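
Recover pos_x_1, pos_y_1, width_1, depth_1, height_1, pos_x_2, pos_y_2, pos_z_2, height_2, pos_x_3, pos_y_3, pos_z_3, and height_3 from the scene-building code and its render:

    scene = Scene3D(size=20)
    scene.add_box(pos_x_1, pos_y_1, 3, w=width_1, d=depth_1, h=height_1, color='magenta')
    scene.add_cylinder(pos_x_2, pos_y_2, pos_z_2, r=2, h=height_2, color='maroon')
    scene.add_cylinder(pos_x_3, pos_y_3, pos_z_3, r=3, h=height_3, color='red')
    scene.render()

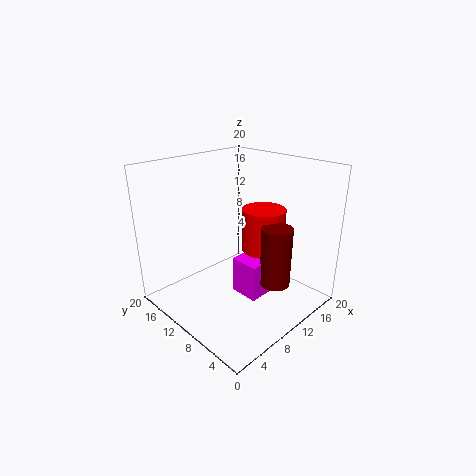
pos_x_1 = 8; pos_y_1 = 5; width_1 = 7; depth_1 = 4; height_1 = 5; pos_x_2 = 11; pos_y_2 = 4; pos_z_2 = 5; height_2 = 8; pos_x_3 = 13; pos_y_3 = 8; pos_z_3 = 8; height_3 = 6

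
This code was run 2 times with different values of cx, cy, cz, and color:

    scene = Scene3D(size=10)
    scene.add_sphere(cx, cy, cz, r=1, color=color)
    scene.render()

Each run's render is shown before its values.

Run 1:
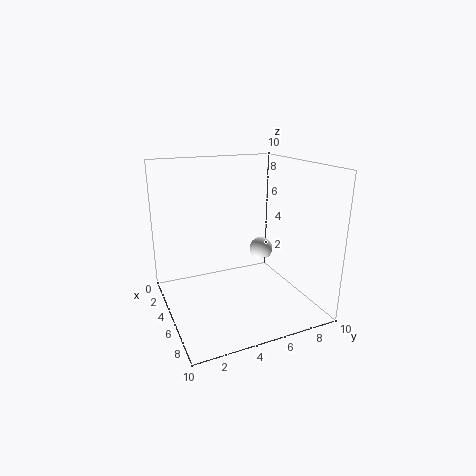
cx = 1
cy = 9
cz = 2
color = 'white'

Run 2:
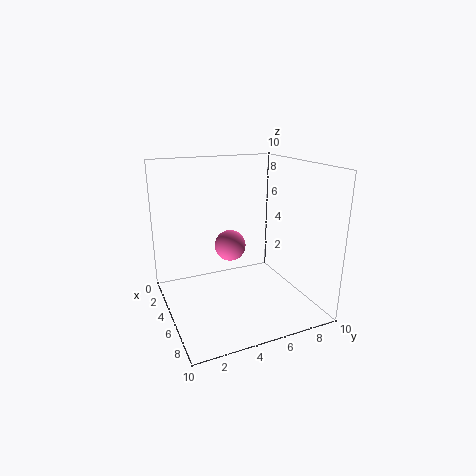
cx = 6
cy = 4
cz = 5
color = 'hotpink'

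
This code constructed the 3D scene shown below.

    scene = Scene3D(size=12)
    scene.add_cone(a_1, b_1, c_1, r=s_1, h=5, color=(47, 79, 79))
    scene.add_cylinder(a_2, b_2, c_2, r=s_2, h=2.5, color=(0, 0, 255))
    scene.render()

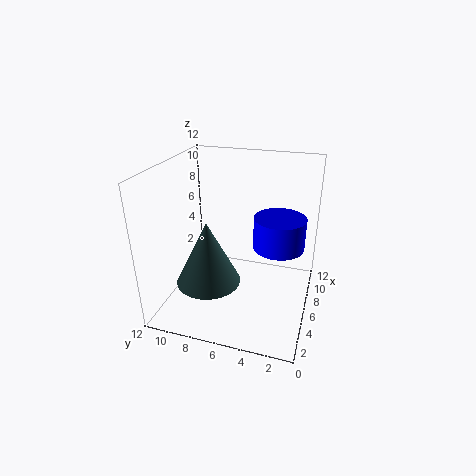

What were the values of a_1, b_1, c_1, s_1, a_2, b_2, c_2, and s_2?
a_1 = 3
b_1 = 7.5
c_1 = 3.5
s_1 = 2.5
a_2 = 5.5
b_2 = 2.5
c_2 = 6
s_2 = 2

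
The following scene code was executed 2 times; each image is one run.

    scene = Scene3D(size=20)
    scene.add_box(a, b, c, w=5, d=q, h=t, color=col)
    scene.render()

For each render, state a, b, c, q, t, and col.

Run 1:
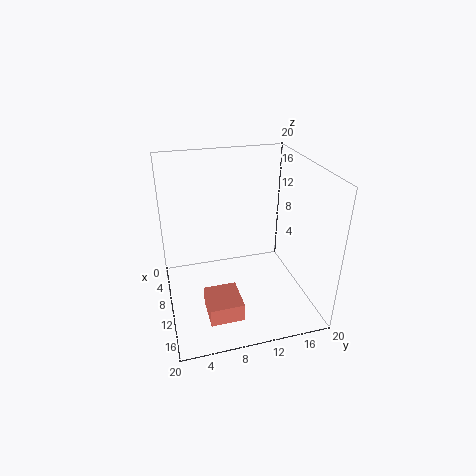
a = 12, b = 4.5, c = 1.5, q = 4.5, t = 2.5, col = 'salmon'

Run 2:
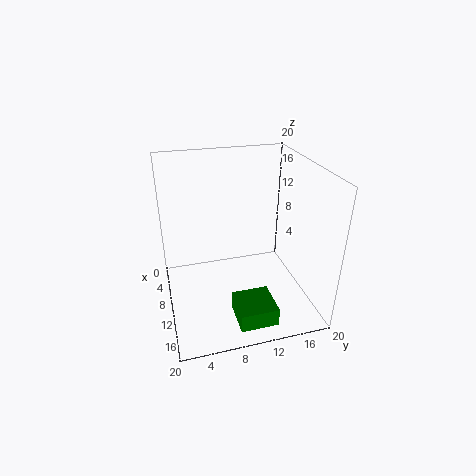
a = 14, b = 8, c = 1.5, q = 5, t = 2.5, col = 'green'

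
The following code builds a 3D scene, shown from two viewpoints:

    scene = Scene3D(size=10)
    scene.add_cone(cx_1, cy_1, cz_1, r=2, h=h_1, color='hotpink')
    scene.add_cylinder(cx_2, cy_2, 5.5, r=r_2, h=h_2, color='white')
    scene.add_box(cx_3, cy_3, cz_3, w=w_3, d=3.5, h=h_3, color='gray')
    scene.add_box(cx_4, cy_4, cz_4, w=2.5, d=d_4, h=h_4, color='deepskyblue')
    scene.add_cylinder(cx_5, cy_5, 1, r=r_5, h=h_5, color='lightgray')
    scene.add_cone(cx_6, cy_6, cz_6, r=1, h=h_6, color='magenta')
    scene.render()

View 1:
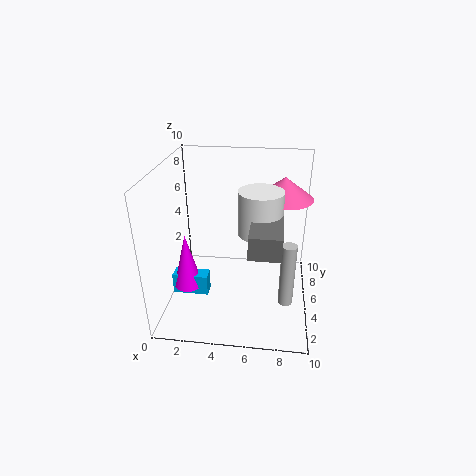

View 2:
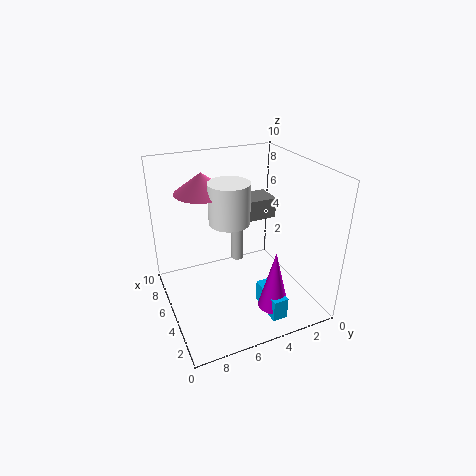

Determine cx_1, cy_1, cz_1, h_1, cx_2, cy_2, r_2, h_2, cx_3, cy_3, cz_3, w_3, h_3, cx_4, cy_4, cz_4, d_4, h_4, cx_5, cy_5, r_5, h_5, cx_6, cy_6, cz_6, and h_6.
cx_1 = 8, cy_1 = 6.5, cz_1 = 7.5, h_1 = 1.5, cx_2 = 6.5, cy_2 = 5, r_2 = 1.5, h_2 = 3, cx_3 = 6, cy_3 = 1.5, cz_3 = 5.5, w_3 = 2, h_3 = 1.5, cx_4 = 0.5, cy_4 = 3.5, cz_4 = 1, d_4 = 1, h_4 = 1.5, cx_5 = 8.5, cy_5 = 3.5, r_5 = 0.5, h_5 = 4.5, cx_6 = 1.5, cy_6 = 4, cz_6 = 1.5, h_6 = 4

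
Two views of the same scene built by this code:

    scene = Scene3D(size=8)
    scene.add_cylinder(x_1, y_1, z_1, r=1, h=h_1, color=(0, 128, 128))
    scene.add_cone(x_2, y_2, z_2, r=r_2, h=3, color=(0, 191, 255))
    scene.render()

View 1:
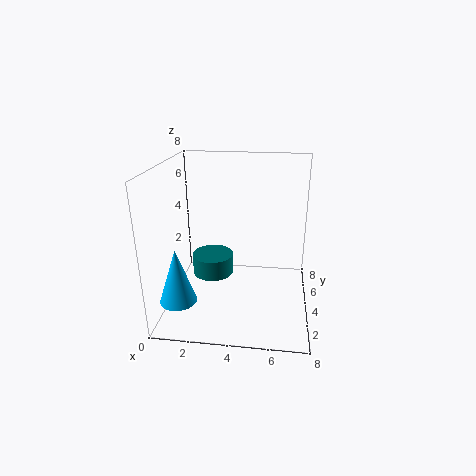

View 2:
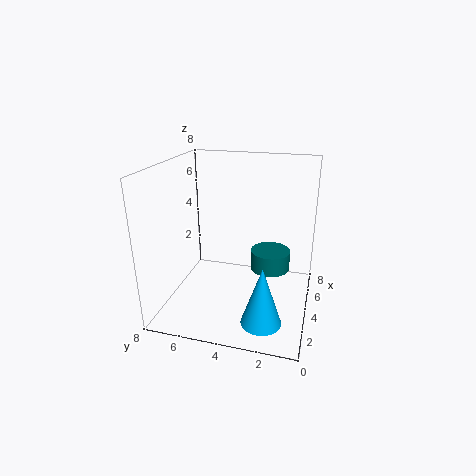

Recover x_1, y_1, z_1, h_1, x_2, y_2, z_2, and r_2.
x_1 = 3; y_1 = 2; z_1 = 3; h_1 = 1; x_2 = 1; y_2 = 2; z_2 = 1; r_2 = 1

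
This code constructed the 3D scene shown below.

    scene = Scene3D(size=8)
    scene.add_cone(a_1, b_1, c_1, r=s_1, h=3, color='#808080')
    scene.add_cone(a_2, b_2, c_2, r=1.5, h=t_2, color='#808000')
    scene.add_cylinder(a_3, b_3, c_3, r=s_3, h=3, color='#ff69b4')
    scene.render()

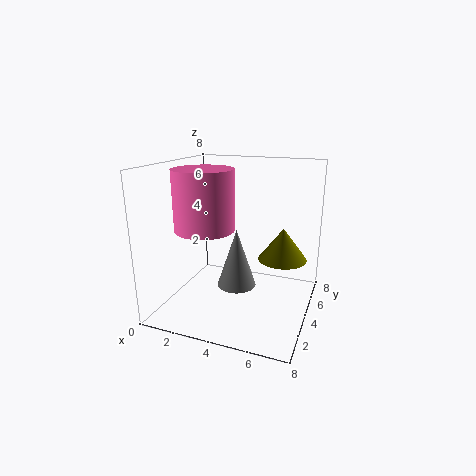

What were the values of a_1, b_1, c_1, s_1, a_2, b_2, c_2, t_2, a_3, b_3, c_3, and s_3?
a_1 = 4.5
b_1 = 2.5
c_1 = 2
s_1 = 1
a_2 = 6
b_2 = 6.5
c_2 = 2
t_2 = 2
a_3 = 3
b_3 = 2
c_3 = 5
s_3 = 1.5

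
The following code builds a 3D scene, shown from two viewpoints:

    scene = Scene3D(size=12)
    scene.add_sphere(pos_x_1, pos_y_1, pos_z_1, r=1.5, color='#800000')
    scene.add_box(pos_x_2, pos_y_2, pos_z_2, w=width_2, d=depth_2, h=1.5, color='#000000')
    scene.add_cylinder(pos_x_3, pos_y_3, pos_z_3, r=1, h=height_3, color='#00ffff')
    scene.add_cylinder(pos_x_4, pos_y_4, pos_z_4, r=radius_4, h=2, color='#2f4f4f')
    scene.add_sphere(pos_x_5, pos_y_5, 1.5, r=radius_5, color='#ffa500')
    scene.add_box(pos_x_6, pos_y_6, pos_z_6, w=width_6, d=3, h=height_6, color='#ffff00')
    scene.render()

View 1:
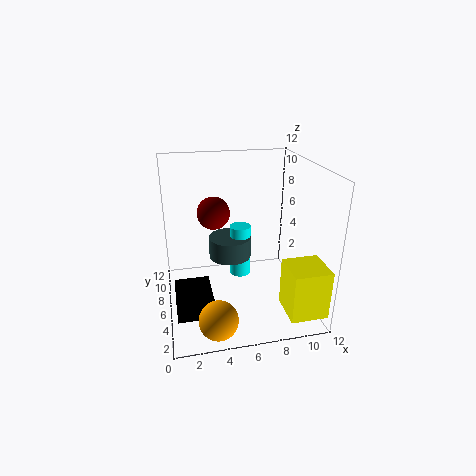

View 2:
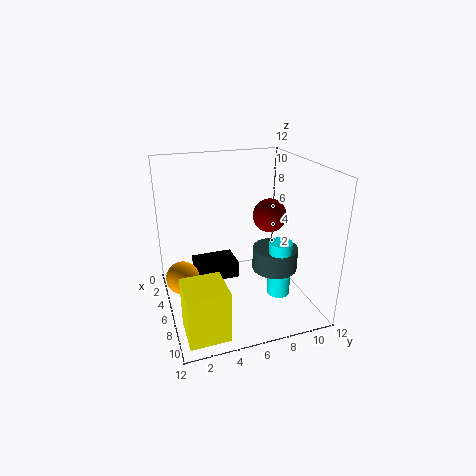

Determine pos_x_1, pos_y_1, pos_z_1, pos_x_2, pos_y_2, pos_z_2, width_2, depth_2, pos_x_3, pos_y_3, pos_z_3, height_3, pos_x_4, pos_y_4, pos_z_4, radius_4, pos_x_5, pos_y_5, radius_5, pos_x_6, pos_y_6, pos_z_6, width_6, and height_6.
pos_x_1 = 4.5
pos_y_1 = 9.5
pos_z_1 = 7
pos_x_2 = 0.5
pos_y_2 = 3
pos_z_2 = 0.5
width_2 = 3
depth_2 = 4
pos_x_3 = 7
pos_y_3 = 9.5
pos_z_3 = 0.5
height_3 = 5
pos_x_4 = 6
pos_y_4 = 9.5
pos_z_4 = 2.5
radius_4 = 2
pos_x_5 = 3.5
pos_y_5 = 1.5
radius_5 = 1.5
pos_x_6 = 9
pos_y_6 = 0.5
pos_z_6 = 1
width_6 = 3
height_6 = 4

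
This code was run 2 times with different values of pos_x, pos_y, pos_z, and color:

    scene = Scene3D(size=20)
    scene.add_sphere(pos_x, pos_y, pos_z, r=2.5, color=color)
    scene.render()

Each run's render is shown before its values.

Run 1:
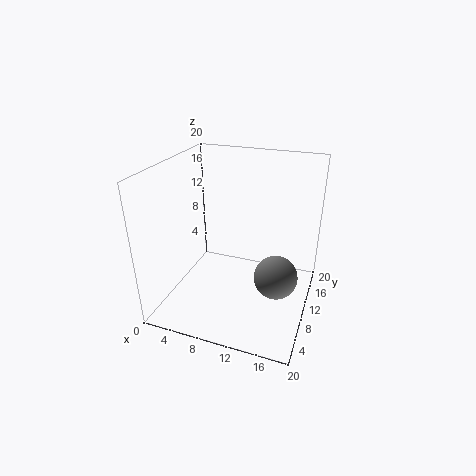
pos_x = 17, pos_y = 3.5, pos_z = 9.5, color = 'gray'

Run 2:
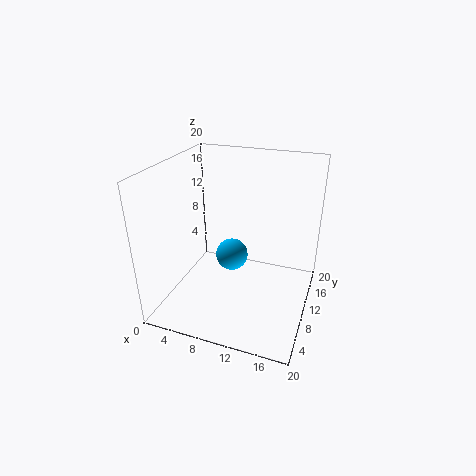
pos_x = 7.5, pos_y = 14, pos_z = 4.5, color = 'deepskyblue'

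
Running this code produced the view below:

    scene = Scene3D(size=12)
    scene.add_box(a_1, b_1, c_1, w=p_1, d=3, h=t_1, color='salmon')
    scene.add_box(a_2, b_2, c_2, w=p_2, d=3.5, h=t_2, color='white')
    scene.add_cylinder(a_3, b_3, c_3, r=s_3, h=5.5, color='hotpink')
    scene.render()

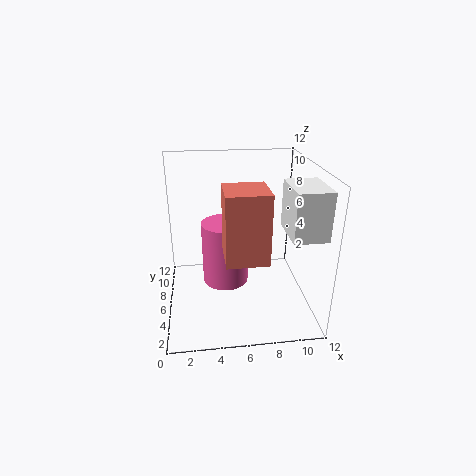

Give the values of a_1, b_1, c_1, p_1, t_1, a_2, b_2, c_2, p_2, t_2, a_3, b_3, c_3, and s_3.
a_1 = 4.5
b_1 = 0.5
c_1 = 6.5
p_1 = 3
t_1 = 5
a_2 = 9
b_2 = 0.5
c_2 = 8
p_2 = 2.5
t_2 = 3.5
a_3 = 5
b_3 = 7
c_3 = 1.5
s_3 = 2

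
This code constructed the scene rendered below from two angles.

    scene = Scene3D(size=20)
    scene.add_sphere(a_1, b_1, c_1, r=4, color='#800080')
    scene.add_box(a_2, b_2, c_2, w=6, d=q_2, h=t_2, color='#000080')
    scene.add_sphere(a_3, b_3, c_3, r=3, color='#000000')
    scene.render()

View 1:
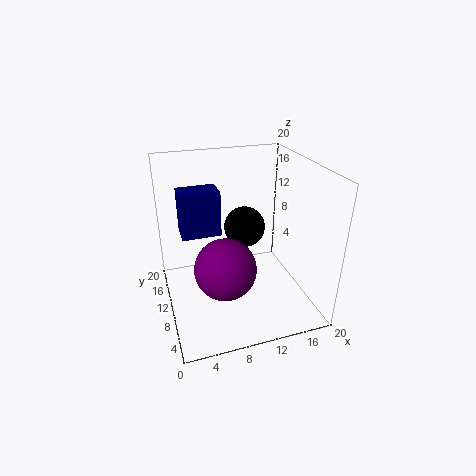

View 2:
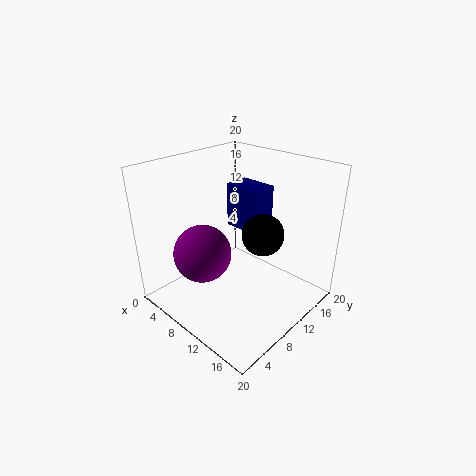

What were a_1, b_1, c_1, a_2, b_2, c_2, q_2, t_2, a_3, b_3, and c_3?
a_1 = 7, b_1 = 6, c_1 = 8, a_2 = 3, b_2 = 15, c_2 = 8, q_2 = 4, t_2 = 7, a_3 = 12, b_3 = 13, c_3 = 10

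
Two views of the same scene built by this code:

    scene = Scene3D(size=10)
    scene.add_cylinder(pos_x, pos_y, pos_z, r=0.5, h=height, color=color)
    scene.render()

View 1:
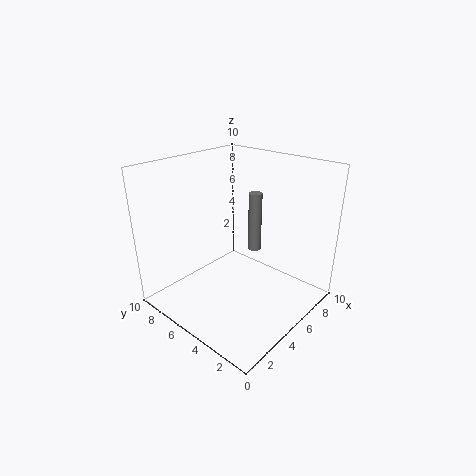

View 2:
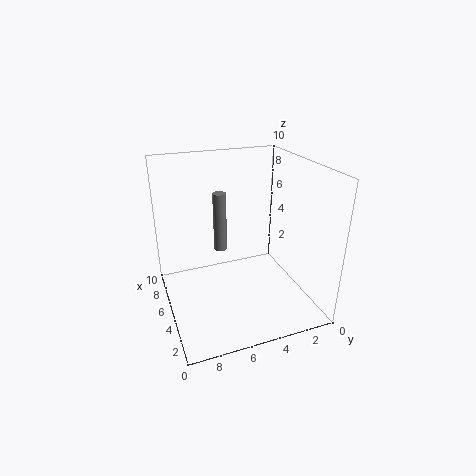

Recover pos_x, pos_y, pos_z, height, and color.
pos_x = 7.5, pos_y = 5.5, pos_z = 3, height = 4.5, color = 'gray'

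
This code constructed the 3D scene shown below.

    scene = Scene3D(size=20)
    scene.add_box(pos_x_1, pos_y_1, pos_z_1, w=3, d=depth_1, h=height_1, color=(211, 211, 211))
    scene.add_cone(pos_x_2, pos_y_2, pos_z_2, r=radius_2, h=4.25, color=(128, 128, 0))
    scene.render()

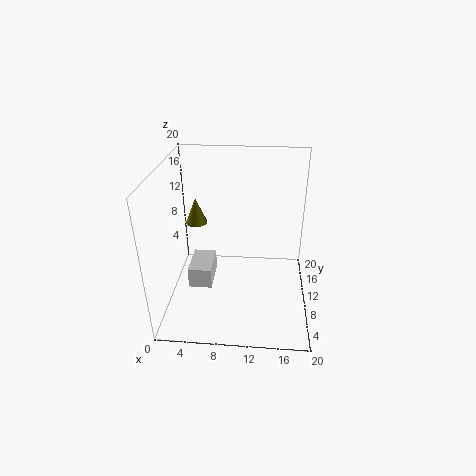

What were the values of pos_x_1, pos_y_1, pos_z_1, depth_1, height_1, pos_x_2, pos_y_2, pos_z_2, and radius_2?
pos_x_1 = 4, pos_y_1 = 4.5, pos_z_1 = 5.5, depth_1 = 4.75, height_1 = 2.75, pos_x_2 = 2.5, pos_y_2 = 17.75, pos_z_2 = 8, radius_2 = 1.75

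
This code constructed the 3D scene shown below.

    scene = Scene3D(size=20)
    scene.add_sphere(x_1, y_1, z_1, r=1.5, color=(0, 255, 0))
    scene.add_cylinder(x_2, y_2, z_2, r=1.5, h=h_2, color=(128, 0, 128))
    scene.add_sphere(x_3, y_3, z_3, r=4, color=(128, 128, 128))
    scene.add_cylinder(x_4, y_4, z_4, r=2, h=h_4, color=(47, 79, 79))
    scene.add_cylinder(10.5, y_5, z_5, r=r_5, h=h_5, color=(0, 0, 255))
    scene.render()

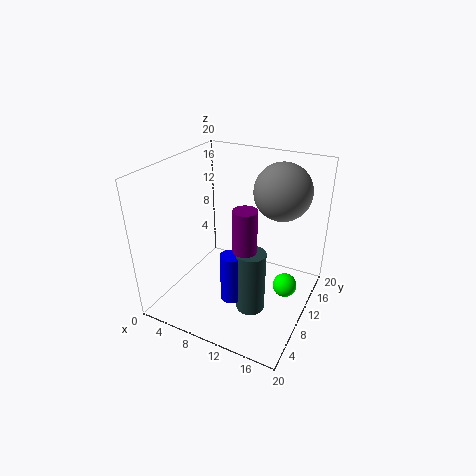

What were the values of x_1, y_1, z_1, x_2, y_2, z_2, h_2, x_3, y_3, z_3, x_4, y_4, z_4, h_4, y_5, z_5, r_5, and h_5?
x_1 = 18; y_1 = 7.5; z_1 = 6.5; x_2 = 13; y_2 = 6; z_2 = 11; h_2 = 5.5; x_3 = 14.5; y_3 = 14.5; z_3 = 16; x_4 = 13; y_4 = 8; z_4 = 0.5; h_4 = 9; y_5 = 7; z_5 = 2; r_5 = 1.5; h_5 = 7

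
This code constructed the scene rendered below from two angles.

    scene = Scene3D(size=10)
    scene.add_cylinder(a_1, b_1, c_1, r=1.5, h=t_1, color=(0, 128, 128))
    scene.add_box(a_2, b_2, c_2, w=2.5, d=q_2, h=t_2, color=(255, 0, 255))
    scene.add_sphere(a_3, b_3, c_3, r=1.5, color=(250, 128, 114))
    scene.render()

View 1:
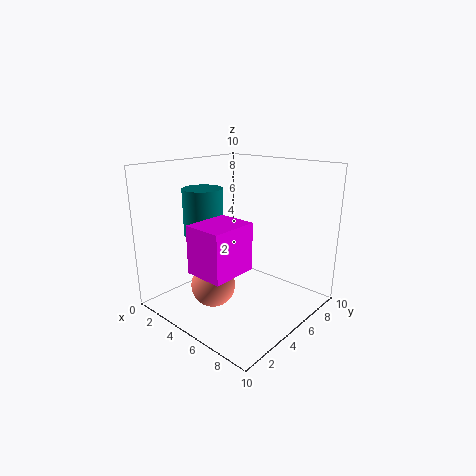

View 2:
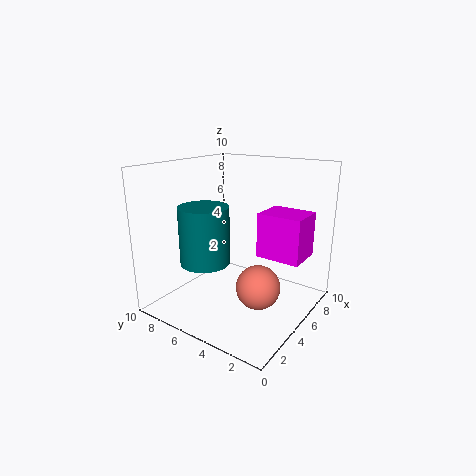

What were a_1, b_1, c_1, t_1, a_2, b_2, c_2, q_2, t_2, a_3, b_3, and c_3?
a_1 = 1.5
b_1 = 5
c_1 = 4.5
t_1 = 3.5
a_2 = 5
b_2 = 0.5
c_2 = 4
q_2 = 3
t_2 = 3
a_3 = 4.5
b_3 = 3
c_3 = 2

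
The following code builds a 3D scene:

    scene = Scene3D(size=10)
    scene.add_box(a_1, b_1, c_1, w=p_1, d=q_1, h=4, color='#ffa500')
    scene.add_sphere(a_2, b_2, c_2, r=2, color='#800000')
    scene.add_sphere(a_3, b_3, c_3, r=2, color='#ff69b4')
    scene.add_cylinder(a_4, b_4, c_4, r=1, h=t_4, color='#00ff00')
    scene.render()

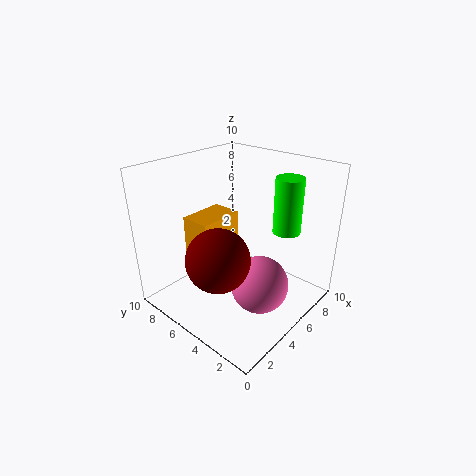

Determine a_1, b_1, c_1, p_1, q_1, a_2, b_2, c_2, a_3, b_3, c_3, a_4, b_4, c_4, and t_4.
a_1 = 2; b_1 = 5; c_1 = 3; p_1 = 3; q_1 = 2; a_2 = 2; b_2 = 4; c_2 = 5; a_3 = 5; b_3 = 3; c_3 = 2; a_4 = 8; b_4 = 3; c_4 = 5; t_4 = 4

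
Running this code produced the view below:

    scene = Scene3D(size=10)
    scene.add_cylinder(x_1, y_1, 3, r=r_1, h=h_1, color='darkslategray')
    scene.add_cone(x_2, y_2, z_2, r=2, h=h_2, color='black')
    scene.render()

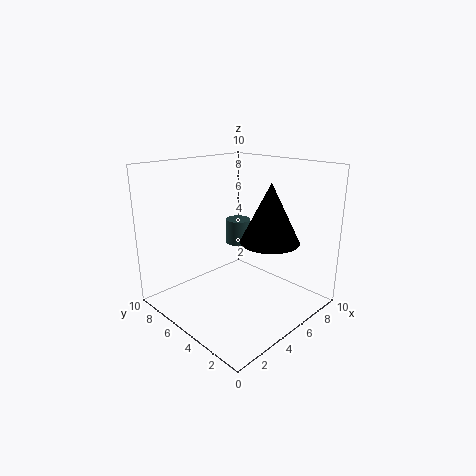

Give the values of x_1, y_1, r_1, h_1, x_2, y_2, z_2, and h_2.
x_1 = 8
y_1 = 8
r_1 = 1
h_1 = 2
x_2 = 6
y_2 = 3
z_2 = 5
h_2 = 4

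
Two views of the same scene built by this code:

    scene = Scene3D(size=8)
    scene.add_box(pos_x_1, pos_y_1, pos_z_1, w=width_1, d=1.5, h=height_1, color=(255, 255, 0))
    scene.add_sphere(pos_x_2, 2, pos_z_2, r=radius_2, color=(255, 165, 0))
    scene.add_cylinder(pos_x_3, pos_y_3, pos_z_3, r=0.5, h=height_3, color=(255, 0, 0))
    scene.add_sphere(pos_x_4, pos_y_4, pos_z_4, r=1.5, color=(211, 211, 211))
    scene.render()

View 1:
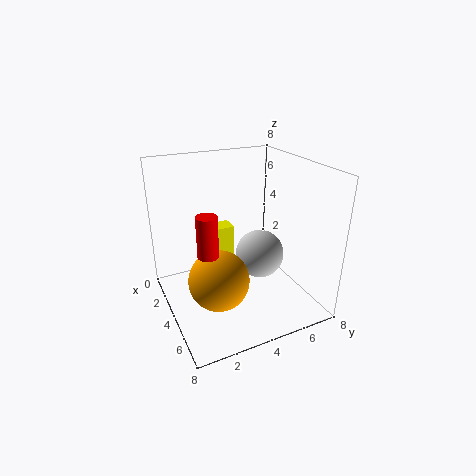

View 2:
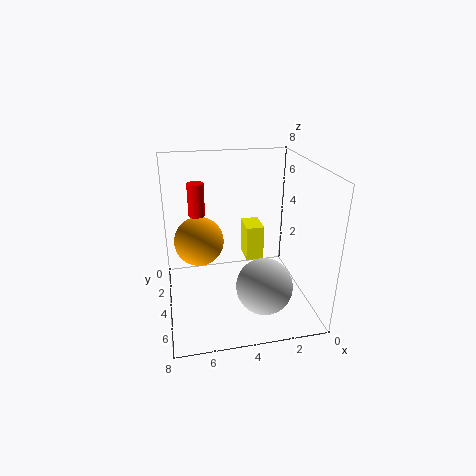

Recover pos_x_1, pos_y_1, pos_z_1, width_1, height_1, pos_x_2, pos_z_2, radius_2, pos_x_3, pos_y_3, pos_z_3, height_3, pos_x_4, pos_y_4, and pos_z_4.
pos_x_1 = 2.5; pos_y_1 = 2.5; pos_z_1 = 2.5; width_1 = 1; height_1 = 2; pos_x_2 = 6; pos_z_2 = 3; radius_2 = 1.5; pos_x_3 = 6; pos_y_3 = 1.5; pos_z_3 = 4.5; height_3 = 2; pos_x_4 = 3; pos_y_4 = 6; pos_z_4 = 2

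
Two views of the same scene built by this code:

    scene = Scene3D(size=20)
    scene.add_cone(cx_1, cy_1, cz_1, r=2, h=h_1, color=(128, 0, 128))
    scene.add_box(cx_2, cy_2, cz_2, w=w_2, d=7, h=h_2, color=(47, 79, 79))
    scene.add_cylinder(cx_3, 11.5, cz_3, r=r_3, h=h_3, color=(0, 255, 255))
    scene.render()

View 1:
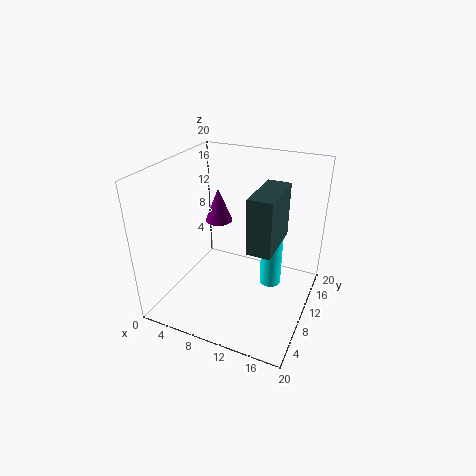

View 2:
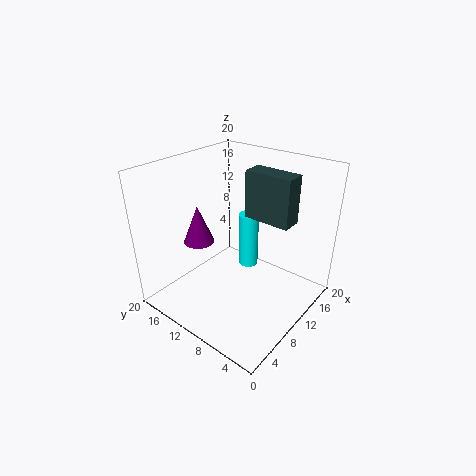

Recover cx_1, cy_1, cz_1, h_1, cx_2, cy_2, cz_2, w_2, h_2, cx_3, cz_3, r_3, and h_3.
cx_1 = 5.5, cy_1 = 13, cz_1 = 10.5, h_1 = 5, cx_2 = 13.5, cy_2 = 4.5, cz_2 = 11.5, w_2 = 3, h_2 = 7, cx_3 = 14.5, cz_3 = 3, r_3 = 1.5, h_3 = 8.5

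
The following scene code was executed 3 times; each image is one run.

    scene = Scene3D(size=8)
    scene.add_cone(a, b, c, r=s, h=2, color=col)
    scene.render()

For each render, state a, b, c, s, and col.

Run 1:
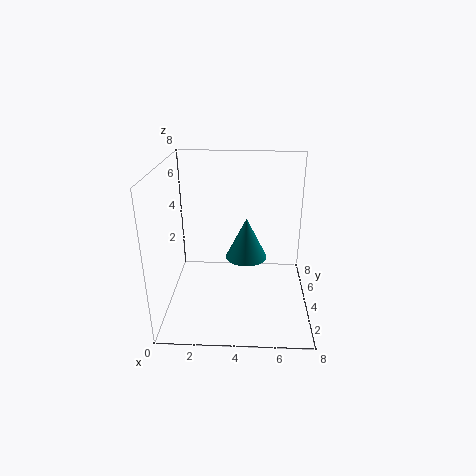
a = 4.5
b = 2
c = 4
s = 1
col = 'teal'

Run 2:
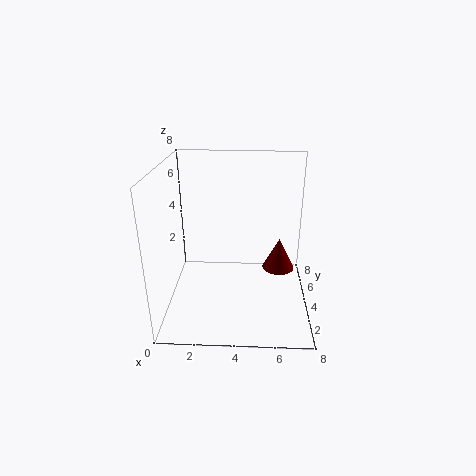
a = 6.5
b = 6
c = 1
s = 1
col = 'maroon'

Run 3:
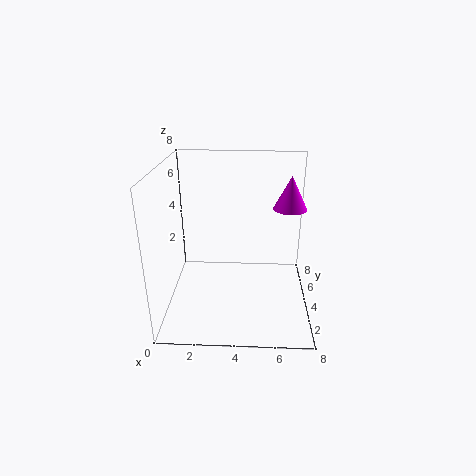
a = 7
b = 6
c = 5
s = 1
col = 'magenta'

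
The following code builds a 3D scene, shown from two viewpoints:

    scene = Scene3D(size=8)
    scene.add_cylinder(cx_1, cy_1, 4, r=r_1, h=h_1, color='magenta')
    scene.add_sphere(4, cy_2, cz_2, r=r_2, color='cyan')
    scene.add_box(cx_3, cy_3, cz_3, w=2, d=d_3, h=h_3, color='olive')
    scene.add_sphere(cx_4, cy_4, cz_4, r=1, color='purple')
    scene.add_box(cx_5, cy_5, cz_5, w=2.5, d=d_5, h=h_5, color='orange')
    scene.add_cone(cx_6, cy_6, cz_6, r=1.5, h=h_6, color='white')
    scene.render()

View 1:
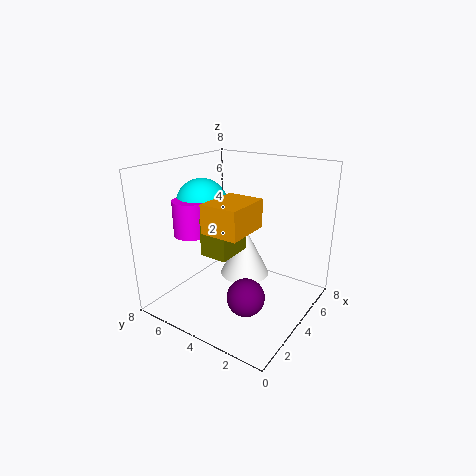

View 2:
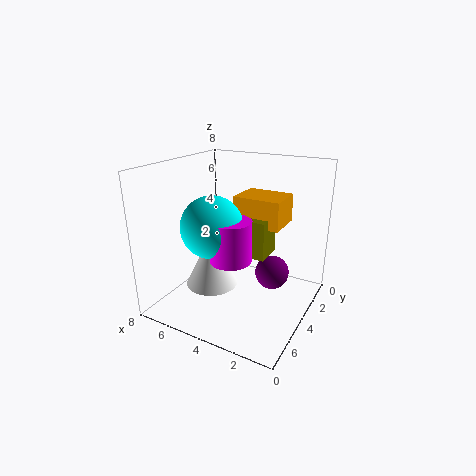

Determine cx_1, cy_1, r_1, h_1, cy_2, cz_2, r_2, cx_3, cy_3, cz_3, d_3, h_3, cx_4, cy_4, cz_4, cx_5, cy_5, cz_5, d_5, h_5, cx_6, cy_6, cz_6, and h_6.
cx_1 = 3; cy_1 = 6.5; r_1 = 1; h_1 = 2; cy_2 = 6.5; cz_2 = 5.5; r_2 = 1.5; cx_3 = 2; cy_3 = 3.5; cz_3 = 3.5; d_3 = 1.5; h_3 = 2; cx_4 = 2.5; cy_4 = 2.5; cz_4 = 1.5; cx_5 = 1.5; cy_5 = 2.5; cz_5 = 5; d_5 = 2; h_5 = 1.5; cx_6 = 5.5; cy_6 = 4.5; cz_6 = 1; h_6 = 3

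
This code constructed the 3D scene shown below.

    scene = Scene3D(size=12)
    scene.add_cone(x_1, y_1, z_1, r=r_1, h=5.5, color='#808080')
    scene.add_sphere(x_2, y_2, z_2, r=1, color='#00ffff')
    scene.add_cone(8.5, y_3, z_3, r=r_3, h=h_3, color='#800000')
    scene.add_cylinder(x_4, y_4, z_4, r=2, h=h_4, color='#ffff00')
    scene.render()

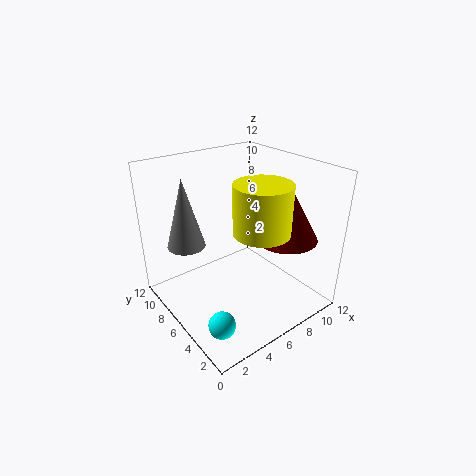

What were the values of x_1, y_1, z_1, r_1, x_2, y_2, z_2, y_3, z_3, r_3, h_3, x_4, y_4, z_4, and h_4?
x_1 = 2, y_1 = 7.5, z_1 = 6, r_1 = 1.5, x_2 = 1.5, y_2 = 2, z_2 = 2, y_3 = 3, z_3 = 6.5, r_3 = 2.5, h_3 = 4.5, x_4 = 5, y_4 = 2, z_4 = 8.5, h_4 = 3.5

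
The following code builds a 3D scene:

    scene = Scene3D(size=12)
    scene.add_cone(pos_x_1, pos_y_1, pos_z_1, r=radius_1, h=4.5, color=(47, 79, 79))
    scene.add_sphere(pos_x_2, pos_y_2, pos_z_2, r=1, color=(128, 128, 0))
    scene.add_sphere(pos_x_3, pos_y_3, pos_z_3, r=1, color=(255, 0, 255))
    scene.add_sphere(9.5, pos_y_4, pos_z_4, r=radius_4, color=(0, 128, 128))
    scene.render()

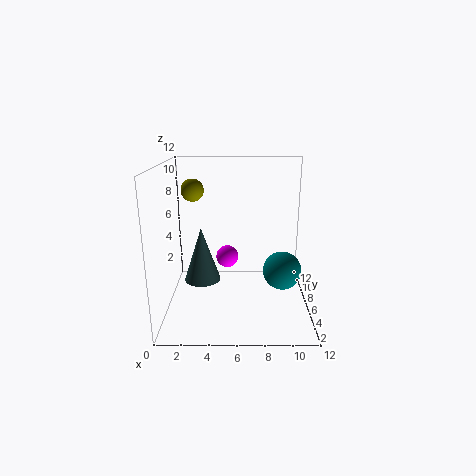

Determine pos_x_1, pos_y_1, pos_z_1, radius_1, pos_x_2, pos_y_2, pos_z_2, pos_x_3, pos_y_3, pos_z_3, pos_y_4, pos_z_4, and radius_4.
pos_x_1 = 3
pos_y_1 = 5.5
pos_z_1 = 2.5
radius_1 = 1.5
pos_x_2 = 2
pos_y_2 = 8.5
pos_z_2 = 9.5
pos_x_3 = 5
pos_y_3 = 8
pos_z_3 = 3.5
pos_y_4 = 4
pos_z_4 = 4
radius_4 = 1.5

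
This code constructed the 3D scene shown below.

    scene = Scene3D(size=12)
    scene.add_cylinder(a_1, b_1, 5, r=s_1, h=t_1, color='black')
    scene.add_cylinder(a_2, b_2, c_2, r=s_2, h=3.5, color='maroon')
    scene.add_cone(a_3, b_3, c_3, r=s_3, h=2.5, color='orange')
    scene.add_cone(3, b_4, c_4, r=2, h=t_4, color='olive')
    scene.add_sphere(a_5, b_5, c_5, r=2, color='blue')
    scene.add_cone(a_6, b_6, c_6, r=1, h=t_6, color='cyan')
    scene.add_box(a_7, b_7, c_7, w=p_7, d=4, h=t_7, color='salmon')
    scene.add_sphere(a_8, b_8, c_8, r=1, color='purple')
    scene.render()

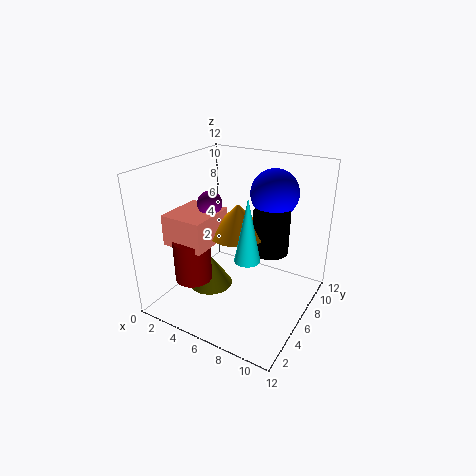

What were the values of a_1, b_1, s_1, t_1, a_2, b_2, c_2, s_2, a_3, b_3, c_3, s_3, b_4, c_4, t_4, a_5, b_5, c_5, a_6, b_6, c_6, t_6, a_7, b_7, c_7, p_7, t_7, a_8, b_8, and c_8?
a_1 = 8.5; b_1 = 7; s_1 = 1.5; t_1 = 3.5; a_2 = 3.5; b_2 = 3; c_2 = 3; s_2 = 1.5; a_3 = 6; b_3 = 6; c_3 = 6.5; s_3 = 2.5; b_4 = 6; c_4 = 0.5; t_4 = 3; a_5 = 8; b_5 = 8.5; c_5 = 9.5; a_6 = 8; b_6 = 4; c_6 = 5.5; t_6 = 5; a_7 = 1.5; b_7 = 2; c_7 = 6; p_7 = 3.5; t_7 = 2.5; a_8 = 4; b_8 = 5; c_8 = 9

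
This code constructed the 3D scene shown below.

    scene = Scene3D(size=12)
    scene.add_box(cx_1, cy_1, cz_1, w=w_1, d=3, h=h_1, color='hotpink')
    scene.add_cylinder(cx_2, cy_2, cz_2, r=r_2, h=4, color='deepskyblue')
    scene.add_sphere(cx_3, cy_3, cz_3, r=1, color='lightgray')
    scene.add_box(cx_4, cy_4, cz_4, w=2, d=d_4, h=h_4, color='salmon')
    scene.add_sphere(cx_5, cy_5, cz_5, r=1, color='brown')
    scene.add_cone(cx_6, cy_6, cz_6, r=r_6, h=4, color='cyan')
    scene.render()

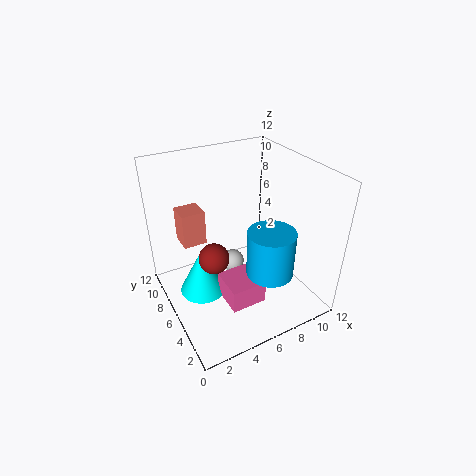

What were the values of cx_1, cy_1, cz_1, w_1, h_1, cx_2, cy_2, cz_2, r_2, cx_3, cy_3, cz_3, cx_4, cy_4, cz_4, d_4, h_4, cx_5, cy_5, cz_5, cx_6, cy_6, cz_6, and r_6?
cx_1 = 4
cy_1 = 3
cz_1 = 1
w_1 = 3
h_1 = 2
cx_2 = 8
cy_2 = 4
cz_2 = 3
r_2 = 2
cx_3 = 6
cy_3 = 7
cz_3 = 3
cx_4 = 2
cy_4 = 8
cz_4 = 5
d_4 = 2
h_4 = 3
cx_5 = 2
cy_5 = 2
cz_5 = 8
cx_6 = 3
cy_6 = 7
cz_6 = 1
r_6 = 2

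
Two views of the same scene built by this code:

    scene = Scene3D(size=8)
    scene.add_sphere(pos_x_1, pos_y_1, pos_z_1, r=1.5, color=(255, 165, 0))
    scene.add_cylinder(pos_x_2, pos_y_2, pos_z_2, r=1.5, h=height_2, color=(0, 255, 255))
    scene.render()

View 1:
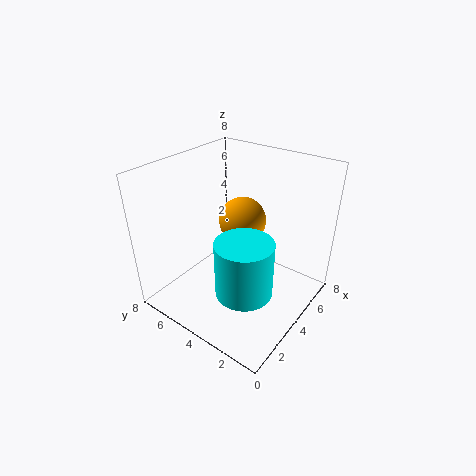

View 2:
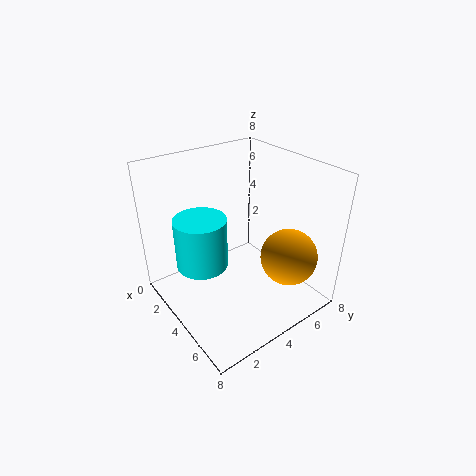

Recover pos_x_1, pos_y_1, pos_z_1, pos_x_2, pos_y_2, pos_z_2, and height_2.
pos_x_1 = 6.5, pos_y_1 = 5.5, pos_z_1 = 3.5, pos_x_2 = 2.5, pos_y_2 = 2.5, pos_z_2 = 2, height_2 = 3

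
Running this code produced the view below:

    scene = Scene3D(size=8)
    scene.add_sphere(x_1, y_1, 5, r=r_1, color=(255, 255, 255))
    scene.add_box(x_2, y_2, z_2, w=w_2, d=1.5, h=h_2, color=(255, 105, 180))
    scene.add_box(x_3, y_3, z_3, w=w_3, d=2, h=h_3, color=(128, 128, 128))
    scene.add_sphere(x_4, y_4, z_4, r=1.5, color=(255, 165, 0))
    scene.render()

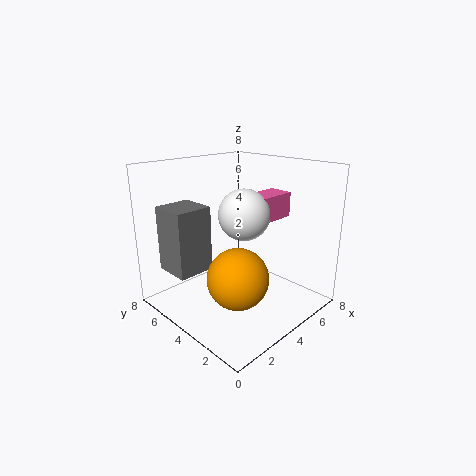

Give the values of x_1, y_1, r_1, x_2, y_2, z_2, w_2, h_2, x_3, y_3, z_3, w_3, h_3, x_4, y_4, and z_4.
x_1 = 5; y_1 = 4.5; r_1 = 1.5; x_2 = 5.5; y_2 = 3.5; z_2 = 4.5; w_2 = 2.5; h_2 = 1.5; x_3 = 0.5; y_3 = 4.5; z_3 = 2.5; w_3 = 2; h_3 = 3.5; x_4 = 2; y_4 = 2; z_4 = 3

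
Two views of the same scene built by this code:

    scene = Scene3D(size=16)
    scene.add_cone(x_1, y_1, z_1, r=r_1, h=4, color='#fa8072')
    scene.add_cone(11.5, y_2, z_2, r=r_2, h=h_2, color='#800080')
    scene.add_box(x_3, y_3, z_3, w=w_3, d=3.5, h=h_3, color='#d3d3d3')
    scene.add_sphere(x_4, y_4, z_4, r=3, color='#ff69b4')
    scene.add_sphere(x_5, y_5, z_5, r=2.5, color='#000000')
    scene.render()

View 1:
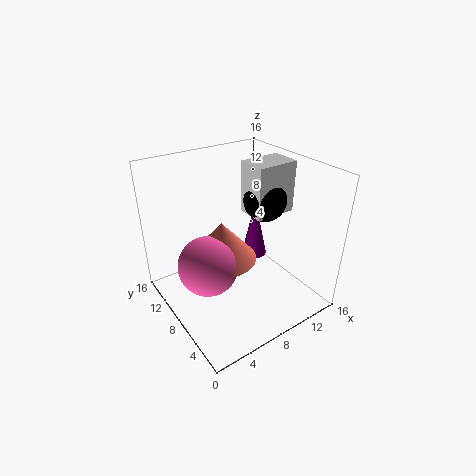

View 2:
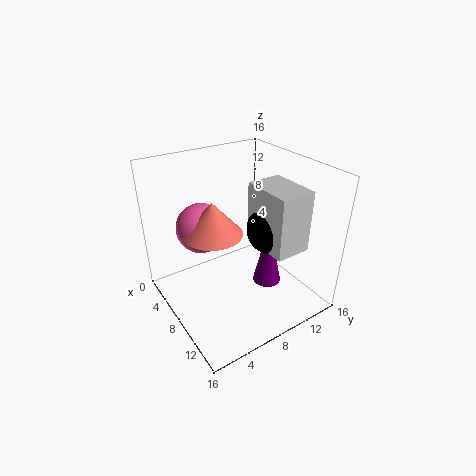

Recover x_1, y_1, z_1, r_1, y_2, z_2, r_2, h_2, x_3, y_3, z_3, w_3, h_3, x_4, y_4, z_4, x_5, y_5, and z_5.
x_1 = 5
y_1 = 6.5
z_1 = 7.5
r_1 = 3.5
y_2 = 9.5
z_2 = 4
r_2 = 1.5
h_2 = 7
x_3 = 10.5
y_3 = 7.5
z_3 = 9.5
w_3 = 5
h_3 = 6
x_4 = 3
y_4 = 6
z_4 = 7.5
x_5 = 12.5
y_5 = 9
z_5 = 11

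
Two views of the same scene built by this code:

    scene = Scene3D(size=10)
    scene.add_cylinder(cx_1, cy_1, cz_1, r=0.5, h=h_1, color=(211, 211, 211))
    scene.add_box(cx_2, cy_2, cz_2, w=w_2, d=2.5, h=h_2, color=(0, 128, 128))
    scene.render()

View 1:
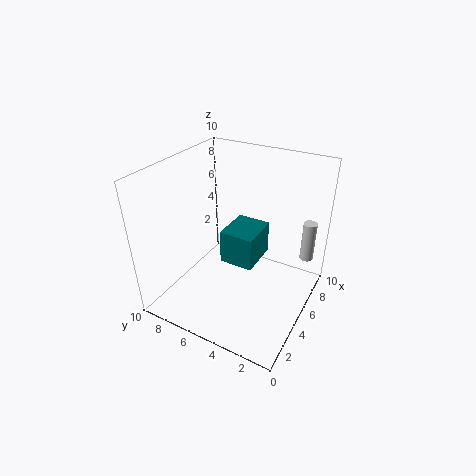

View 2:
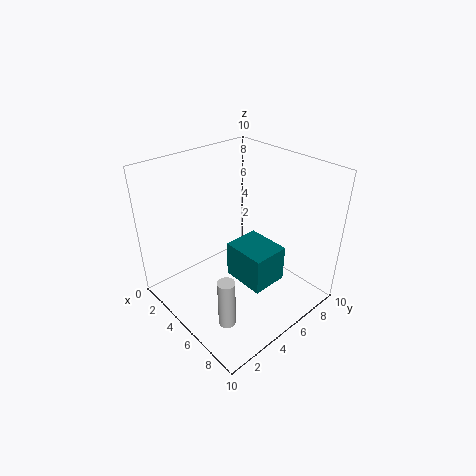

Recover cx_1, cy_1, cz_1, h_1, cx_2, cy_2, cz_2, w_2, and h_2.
cx_1 = 8.5
cy_1 = 1
cz_1 = 2.5
h_1 = 3
cx_2 = 5
cy_2 = 4
cz_2 = 2.5
w_2 = 3
h_2 = 2.5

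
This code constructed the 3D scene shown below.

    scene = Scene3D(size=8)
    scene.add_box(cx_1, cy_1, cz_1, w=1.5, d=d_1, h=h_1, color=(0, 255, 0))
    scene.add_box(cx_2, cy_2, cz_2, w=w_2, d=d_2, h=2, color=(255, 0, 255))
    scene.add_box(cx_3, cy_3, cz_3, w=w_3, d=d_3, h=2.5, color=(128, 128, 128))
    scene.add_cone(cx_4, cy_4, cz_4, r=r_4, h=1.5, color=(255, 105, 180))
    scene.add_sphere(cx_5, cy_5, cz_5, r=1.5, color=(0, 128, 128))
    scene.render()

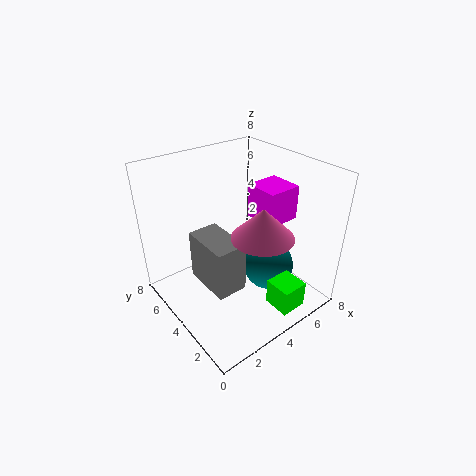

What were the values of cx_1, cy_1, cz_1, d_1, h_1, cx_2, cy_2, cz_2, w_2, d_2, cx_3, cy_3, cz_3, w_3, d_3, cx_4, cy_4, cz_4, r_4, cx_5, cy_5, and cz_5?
cx_1 = 4.5
cy_1 = 0.5
cz_1 = 0.5
d_1 = 1.5
h_1 = 1.5
cx_2 = 5.5
cy_2 = 3
cz_2 = 4.5
w_2 = 2
d_2 = 2
cx_3 = 1
cy_3 = 1.5
cz_3 = 3
w_3 = 1.5
d_3 = 2.5
cx_4 = 3.5
cy_4 = 1.5
cz_4 = 5.5
r_4 = 1.5
cx_5 = 6
cy_5 = 3.5
cz_5 = 1.5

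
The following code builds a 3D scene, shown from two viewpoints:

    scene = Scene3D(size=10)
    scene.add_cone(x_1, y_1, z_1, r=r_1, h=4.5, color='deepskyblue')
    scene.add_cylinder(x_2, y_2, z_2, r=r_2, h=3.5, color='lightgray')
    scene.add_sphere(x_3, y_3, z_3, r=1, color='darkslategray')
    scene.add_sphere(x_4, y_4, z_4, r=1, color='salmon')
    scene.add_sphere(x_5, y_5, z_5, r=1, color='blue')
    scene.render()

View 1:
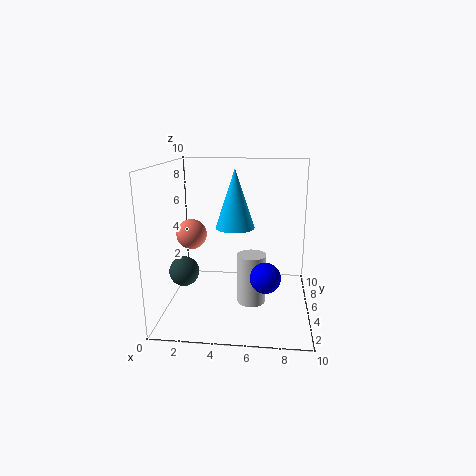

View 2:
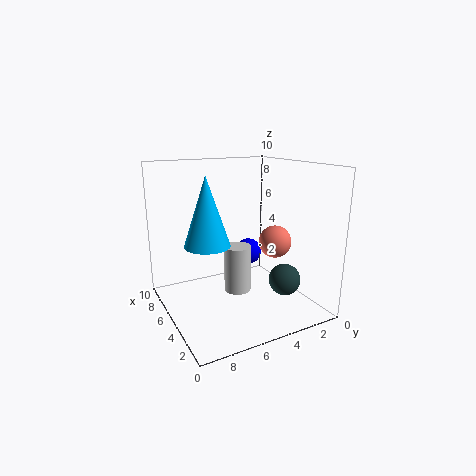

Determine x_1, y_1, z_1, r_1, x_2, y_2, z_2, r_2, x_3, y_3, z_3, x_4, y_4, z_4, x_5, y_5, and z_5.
x_1 = 4.5; y_1 = 7.5; z_1 = 5; r_1 = 1.5; x_2 = 6; y_2 = 4.5; z_2 = 0.5; r_2 = 1; x_3 = 1.5; y_3 = 3.5; z_3 = 3; x_4 = 2; y_4 = 4; z_4 = 5.5; x_5 = 7; y_5 = 3; z_5 = 3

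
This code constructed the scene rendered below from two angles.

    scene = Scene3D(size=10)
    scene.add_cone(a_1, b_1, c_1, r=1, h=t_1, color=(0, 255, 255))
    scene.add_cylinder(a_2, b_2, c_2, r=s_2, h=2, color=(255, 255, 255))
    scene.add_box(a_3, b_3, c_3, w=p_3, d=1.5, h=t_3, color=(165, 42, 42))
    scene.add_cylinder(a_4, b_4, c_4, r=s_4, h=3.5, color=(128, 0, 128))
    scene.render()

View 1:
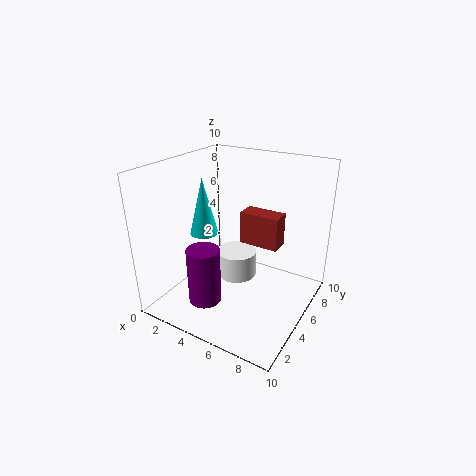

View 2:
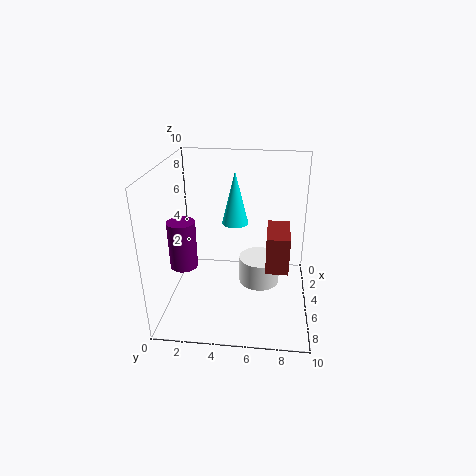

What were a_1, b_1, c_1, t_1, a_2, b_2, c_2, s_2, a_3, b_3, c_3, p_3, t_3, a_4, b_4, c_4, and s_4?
a_1 = 2.5, b_1 = 4.5, c_1 = 5, t_1 = 4, a_2 = 4, b_2 = 6.5, c_2 = 1, s_2 = 1.5, a_3 = 4, b_3 = 7, c_3 = 3.5, p_3 = 3, t_3 = 2.5, a_4 = 5, b_4 = 1, c_4 = 2.5, s_4 = 1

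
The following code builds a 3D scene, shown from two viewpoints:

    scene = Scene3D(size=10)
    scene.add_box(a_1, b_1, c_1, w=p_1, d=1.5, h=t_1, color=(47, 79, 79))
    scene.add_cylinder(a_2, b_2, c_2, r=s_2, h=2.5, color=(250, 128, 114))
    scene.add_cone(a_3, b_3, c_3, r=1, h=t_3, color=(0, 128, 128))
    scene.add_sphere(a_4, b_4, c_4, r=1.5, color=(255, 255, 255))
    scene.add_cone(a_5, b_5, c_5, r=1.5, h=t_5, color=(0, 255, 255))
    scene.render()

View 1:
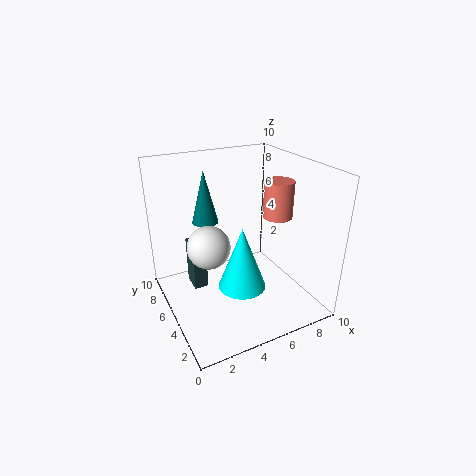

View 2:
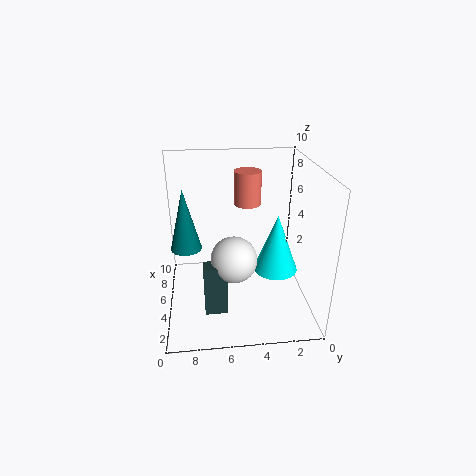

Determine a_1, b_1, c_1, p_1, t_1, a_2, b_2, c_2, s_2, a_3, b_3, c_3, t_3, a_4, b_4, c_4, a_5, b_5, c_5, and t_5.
a_1 = 2
b_1 = 6
c_1 = 1
p_1 = 1
t_1 = 3.5
a_2 = 7.5
b_2 = 4
c_2 = 6.5
s_2 = 1
a_3 = 4
b_3 = 8.5
c_3 = 5
t_3 = 4
a_4 = 3
b_4 = 5.5
c_4 = 4.5
a_5 = 4
b_5 = 2.5
c_5 = 3
t_5 = 4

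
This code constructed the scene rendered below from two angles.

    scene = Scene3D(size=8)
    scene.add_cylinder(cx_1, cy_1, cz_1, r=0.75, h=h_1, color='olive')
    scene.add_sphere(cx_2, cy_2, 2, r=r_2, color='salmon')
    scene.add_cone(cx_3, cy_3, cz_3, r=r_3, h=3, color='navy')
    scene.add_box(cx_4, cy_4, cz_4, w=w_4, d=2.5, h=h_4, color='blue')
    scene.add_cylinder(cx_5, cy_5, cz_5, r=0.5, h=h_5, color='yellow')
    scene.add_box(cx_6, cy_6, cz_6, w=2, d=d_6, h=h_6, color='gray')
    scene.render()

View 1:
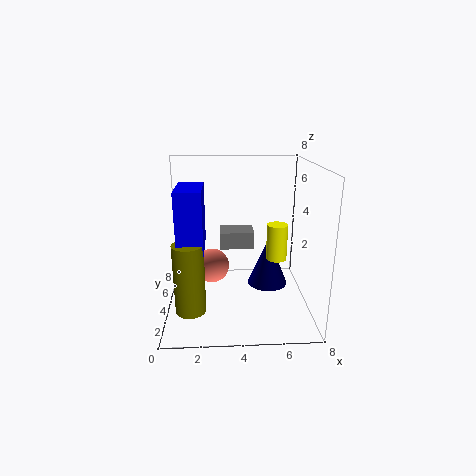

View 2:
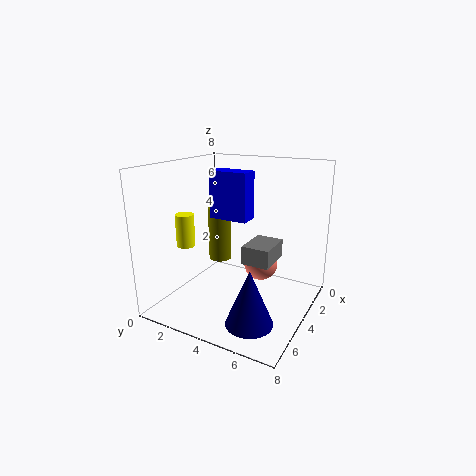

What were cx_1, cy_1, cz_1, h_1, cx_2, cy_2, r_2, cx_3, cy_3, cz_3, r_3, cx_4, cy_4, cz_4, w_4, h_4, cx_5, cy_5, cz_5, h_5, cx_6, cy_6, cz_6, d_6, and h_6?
cx_1 = 1.5; cy_1 = 1.25; cz_1 = 1.25; h_1 = 3.5; cx_2 = 2.5; cy_2 = 4.75; r_2 = 1; cx_3 = 6; cy_3 = 5.75; cz_3 = 0.25; r_3 = 1.25; cx_4 = 1; cy_4 = 1; cz_4 = 4.25; w_4 = 1.25; h_4 = 3; cx_5 = 5.75; cy_5 = 1.75; cz_5 = 3.75; h_5 = 1.75; cx_6 = 3; cy_6 = 4.75; cz_6 = 3; d_6 = 1.5; h_6 = 1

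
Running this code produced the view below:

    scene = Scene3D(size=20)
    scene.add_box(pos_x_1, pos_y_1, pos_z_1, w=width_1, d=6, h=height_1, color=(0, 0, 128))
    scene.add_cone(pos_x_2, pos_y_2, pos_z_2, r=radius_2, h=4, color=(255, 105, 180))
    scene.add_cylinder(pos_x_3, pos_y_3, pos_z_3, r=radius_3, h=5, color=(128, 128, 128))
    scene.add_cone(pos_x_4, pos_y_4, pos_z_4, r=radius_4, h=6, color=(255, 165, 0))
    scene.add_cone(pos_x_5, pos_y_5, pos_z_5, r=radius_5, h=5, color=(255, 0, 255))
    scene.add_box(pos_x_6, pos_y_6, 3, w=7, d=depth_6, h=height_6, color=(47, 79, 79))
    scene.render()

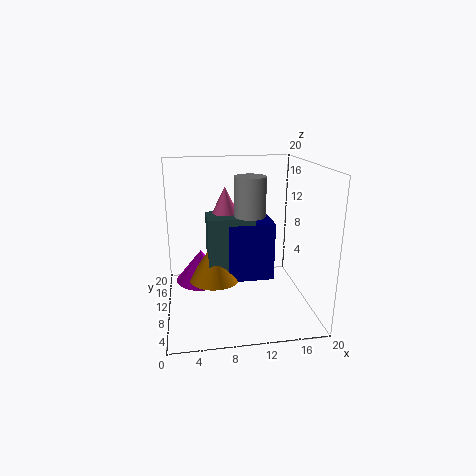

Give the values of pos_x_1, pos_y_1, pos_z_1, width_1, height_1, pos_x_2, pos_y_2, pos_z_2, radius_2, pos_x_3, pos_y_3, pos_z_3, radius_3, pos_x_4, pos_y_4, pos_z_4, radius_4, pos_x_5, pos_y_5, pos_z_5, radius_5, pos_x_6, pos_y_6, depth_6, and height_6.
pos_x_1 = 9
pos_y_1 = 12
pos_z_1 = 2
width_1 = 7
height_1 = 9
pos_x_2 = 9
pos_y_2 = 16
pos_z_2 = 12
radius_2 = 2
pos_x_3 = 11
pos_y_3 = 7
pos_z_3 = 14
radius_3 = 2
pos_x_4 = 7
pos_y_4 = 14
pos_z_4 = 2
radius_4 = 4
pos_x_5 = 5
pos_y_5 = 16
pos_z_5 = 1
radius_5 = 4
pos_x_6 = 6
pos_y_6 = 12
depth_6 = 5
height_6 = 9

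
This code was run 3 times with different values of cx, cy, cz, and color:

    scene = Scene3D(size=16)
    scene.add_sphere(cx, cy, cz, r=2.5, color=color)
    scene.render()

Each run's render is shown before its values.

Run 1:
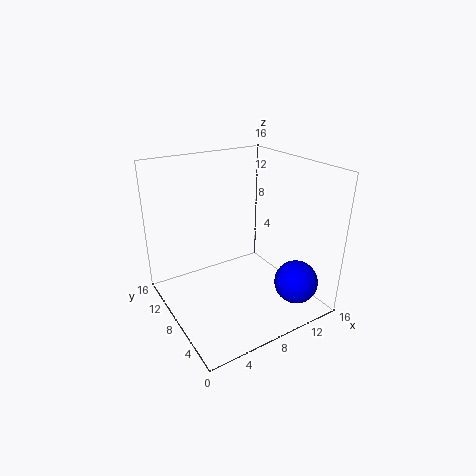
cx = 13.5; cy = 4; cz = 2.5; color = 'blue'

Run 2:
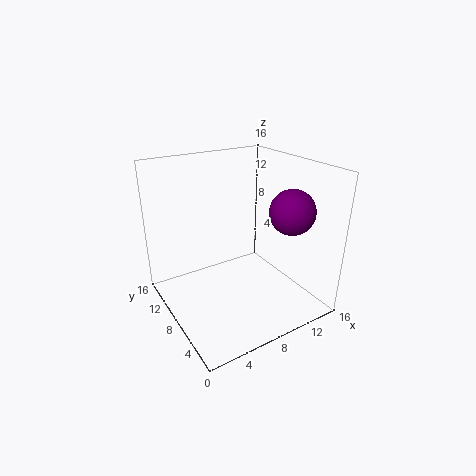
cx = 13; cy = 5; cz = 11; color = 'purple'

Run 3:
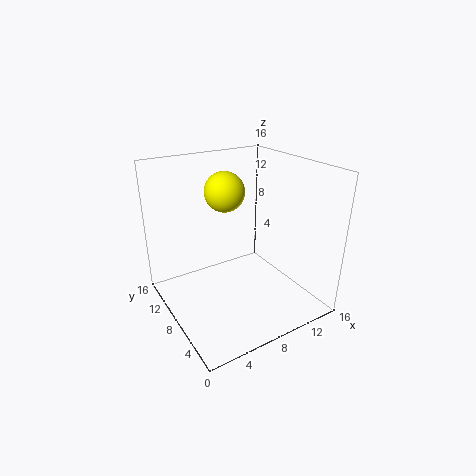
cx = 9.5; cy = 13.5; cz = 11.5; color = 'yellow'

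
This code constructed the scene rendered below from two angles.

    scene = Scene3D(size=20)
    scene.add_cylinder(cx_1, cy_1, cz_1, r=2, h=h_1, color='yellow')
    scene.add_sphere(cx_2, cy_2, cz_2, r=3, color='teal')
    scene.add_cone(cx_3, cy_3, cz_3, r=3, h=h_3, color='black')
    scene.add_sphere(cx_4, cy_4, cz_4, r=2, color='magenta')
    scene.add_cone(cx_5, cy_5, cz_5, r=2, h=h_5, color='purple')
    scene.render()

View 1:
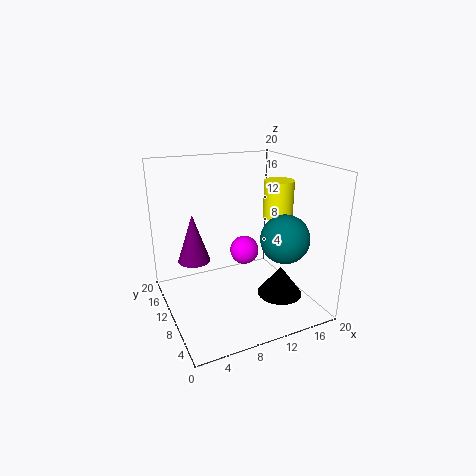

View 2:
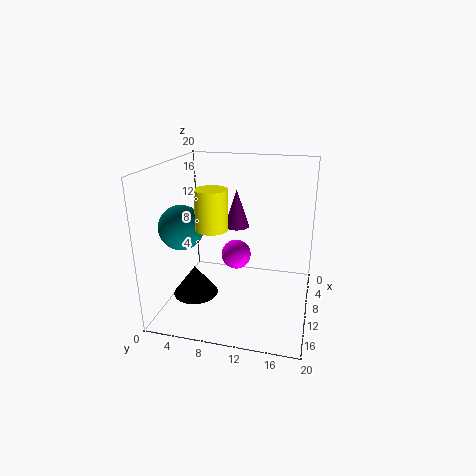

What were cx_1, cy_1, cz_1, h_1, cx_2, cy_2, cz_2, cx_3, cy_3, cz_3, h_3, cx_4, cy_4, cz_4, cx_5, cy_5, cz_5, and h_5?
cx_1 = 15; cy_1 = 8; cz_1 = 13; h_1 = 5; cx_2 = 13; cy_2 = 3; cz_2 = 12; cx_3 = 14; cy_3 = 5; cz_3 = 3; h_3 = 4; cx_4 = 11; cy_4 = 10; cz_4 = 8; cx_5 = 3; cy_5 = 8; cz_5 = 9; h_5 = 6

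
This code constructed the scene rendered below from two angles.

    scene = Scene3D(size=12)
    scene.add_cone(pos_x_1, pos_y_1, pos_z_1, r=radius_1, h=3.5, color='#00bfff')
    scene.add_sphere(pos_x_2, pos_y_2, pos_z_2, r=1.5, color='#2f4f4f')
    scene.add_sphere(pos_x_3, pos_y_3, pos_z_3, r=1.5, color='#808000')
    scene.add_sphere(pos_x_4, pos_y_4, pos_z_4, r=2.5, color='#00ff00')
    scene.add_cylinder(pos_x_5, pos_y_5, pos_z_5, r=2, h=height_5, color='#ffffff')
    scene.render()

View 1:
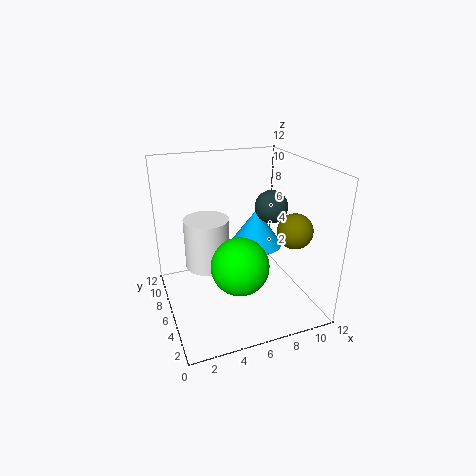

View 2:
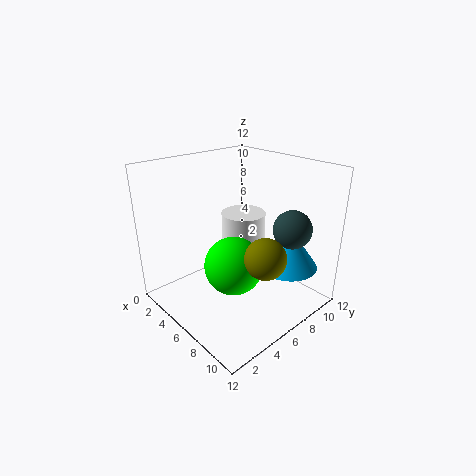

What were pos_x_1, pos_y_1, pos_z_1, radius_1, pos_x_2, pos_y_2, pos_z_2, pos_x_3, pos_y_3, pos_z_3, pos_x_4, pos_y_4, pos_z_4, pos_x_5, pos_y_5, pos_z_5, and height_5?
pos_x_1 = 9, pos_y_1 = 9, pos_z_1 = 3.5, radius_1 = 2.5, pos_x_2 = 10, pos_y_2 = 8, pos_z_2 = 7.5, pos_x_3 = 10.5, pos_y_3 = 4.5, pos_z_3 = 6.5, pos_x_4 = 6, pos_y_4 = 5.5, pos_z_4 = 3.5, pos_x_5 = 4, pos_y_5 = 8.5, pos_z_5 = 2.5, height_5 = 4.5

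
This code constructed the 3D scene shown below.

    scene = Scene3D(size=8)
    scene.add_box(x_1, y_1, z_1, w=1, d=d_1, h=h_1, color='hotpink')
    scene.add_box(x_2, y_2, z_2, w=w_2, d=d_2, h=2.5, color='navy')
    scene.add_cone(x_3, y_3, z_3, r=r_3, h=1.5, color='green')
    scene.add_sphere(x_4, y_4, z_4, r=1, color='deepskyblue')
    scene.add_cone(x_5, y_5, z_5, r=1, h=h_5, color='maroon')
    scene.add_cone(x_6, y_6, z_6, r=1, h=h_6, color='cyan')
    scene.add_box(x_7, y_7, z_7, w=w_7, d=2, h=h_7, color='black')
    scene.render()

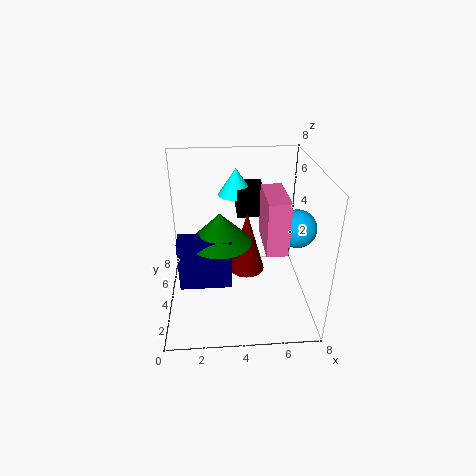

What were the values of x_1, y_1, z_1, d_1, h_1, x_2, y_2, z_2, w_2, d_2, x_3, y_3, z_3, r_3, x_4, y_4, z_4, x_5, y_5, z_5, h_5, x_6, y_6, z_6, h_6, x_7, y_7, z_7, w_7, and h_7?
x_1 = 5; y_1 = 0.5; z_1 = 5; d_1 = 2.5; h_1 = 2.5; x_2 = 1; y_2 = 1; z_2 = 3; w_2 = 2.5; d_2 = 1; x_3 = 3; y_3 = 2; z_3 = 5; r_3 = 1.5; x_4 = 7; y_4 = 3; z_4 = 5; x_5 = 4.5; y_5 = 4; z_5 = 2; h_5 = 3.5; x_6 = 4; y_6 = 5.5; z_6 = 6; h_6 = 1.5; x_7 = 4; y_7 = 4.5; z_7 = 5; w_7 = 1.5; h_7 = 1.5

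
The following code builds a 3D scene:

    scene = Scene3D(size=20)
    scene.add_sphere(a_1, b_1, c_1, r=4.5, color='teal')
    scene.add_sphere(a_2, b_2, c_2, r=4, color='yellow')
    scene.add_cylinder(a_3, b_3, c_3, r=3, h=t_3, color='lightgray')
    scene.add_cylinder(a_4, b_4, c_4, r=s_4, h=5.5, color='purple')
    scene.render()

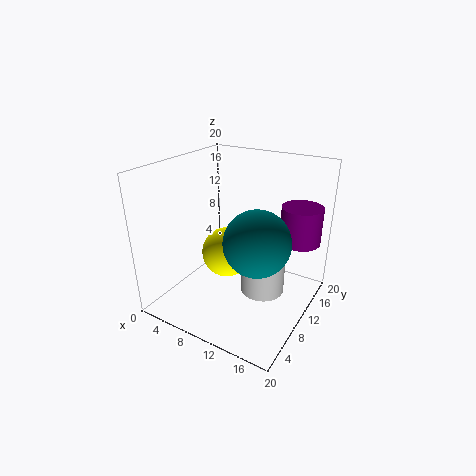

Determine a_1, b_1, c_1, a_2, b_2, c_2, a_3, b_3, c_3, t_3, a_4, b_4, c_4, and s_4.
a_1 = 13.5
b_1 = 9
c_1 = 10.5
a_2 = 5.5
b_2 = 14
c_2 = 4.5
a_3 = 14
b_3 = 10
c_3 = 3
t_3 = 7
a_4 = 16.5
b_4 = 17
c_4 = 8
s_4 = 3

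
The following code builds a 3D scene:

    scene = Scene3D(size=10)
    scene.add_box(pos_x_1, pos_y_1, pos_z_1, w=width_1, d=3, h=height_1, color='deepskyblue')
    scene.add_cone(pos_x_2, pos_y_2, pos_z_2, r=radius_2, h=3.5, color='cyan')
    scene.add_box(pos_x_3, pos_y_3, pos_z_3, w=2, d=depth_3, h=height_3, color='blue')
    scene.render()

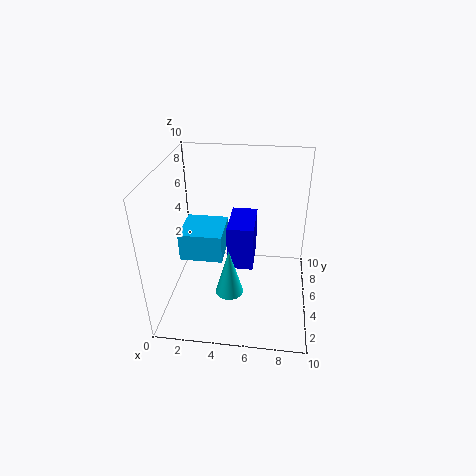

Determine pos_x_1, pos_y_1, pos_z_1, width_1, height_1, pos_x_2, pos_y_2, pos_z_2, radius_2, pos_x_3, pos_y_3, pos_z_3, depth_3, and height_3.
pos_x_1 = 1
pos_y_1 = 4
pos_z_1 = 3.5
width_1 = 3
height_1 = 2
pos_x_2 = 4.5
pos_y_2 = 4
pos_z_2 = 1
radius_2 = 1
pos_x_3 = 4
pos_y_3 = 6
pos_z_3 = 1.5
depth_3 = 3.5
height_3 = 3.5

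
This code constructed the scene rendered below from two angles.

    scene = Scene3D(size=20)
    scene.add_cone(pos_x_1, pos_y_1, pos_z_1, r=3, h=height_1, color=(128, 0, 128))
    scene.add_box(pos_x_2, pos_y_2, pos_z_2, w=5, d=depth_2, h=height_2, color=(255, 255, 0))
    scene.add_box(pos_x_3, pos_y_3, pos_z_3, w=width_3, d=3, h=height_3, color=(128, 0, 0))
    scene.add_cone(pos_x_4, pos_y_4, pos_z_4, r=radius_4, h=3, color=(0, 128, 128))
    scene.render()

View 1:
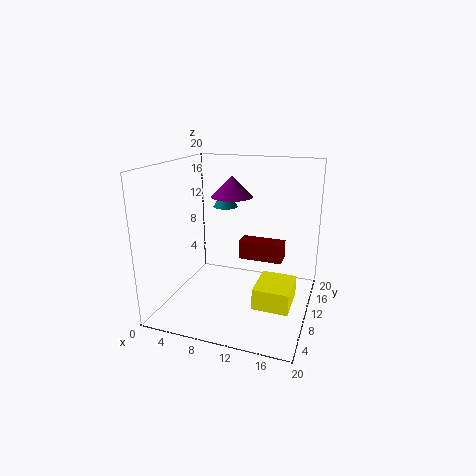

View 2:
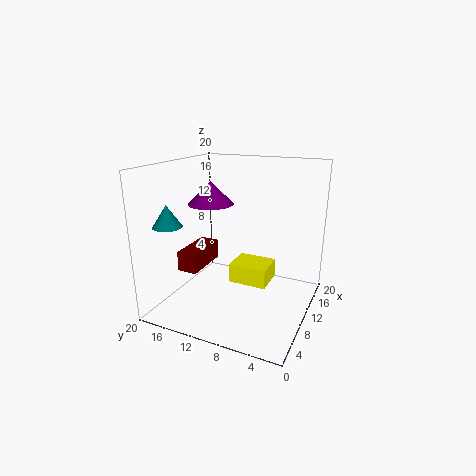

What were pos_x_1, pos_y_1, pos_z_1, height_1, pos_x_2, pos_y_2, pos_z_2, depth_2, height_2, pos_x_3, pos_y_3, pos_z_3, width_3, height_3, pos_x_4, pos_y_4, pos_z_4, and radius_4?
pos_x_1 = 8; pos_y_1 = 13; pos_z_1 = 15; height_1 = 3; pos_x_2 = 13; pos_y_2 = 7; pos_z_2 = 1; depth_2 = 6; height_2 = 3; pos_x_3 = 8; pos_y_3 = 16; pos_z_3 = 4; width_3 = 7; height_3 = 3; pos_x_4 = 5; pos_y_4 = 18; pos_z_4 = 12; radius_4 = 2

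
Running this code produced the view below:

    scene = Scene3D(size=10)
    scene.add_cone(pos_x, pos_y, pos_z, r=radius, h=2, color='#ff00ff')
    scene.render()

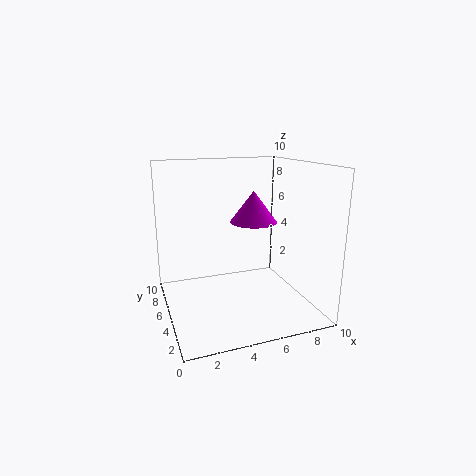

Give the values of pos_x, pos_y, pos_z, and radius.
pos_x = 5.5
pos_y = 3.5
pos_z = 6.5
radius = 1.5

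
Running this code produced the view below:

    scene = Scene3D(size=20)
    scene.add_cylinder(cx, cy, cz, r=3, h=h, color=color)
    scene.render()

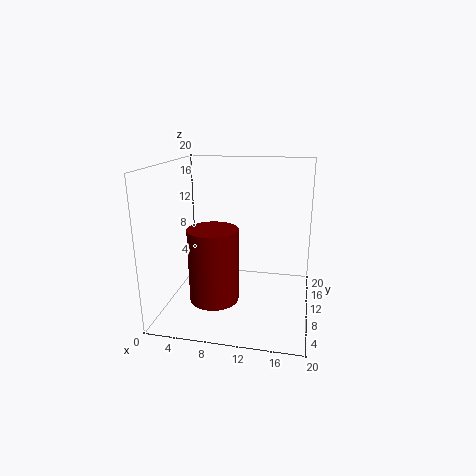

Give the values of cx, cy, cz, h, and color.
cx = 8.5; cy = 3; cz = 4.5; h = 9; color = 'maroon'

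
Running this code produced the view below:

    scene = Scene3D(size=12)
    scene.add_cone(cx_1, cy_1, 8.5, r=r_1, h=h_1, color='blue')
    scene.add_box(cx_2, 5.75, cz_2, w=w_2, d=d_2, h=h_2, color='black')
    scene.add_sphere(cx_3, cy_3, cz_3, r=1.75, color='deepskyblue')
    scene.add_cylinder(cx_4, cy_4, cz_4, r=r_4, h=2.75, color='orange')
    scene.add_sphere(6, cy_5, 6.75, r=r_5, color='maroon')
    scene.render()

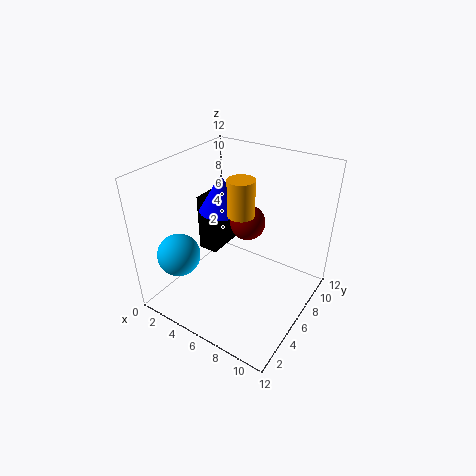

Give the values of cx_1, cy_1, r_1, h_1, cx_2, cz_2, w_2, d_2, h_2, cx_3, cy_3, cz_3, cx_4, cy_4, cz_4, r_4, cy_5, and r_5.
cx_1 = 4.75, cy_1 = 5.5, r_1 = 1.75, h_1 = 3, cx_2 = 2, cz_2 = 3.75, w_2 = 1.75, d_2 = 4, h_2 = 5, cx_3 = 2.5, cy_3 = 2.5, cz_3 = 5, cx_4 = 7.25, cy_4 = 4.5, cz_4 = 9.25, r_4 = 1, cy_5 = 7.5, r_5 = 1.5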